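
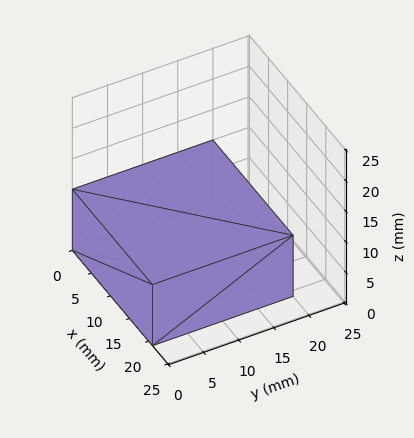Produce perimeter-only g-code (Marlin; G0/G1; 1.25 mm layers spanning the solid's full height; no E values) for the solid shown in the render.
Reading the render: the shape is a rectangular box, roughly 21 × 20 mm footprint and 10 mm tall (dimensions read to the nearest mm from the axis ticks). For the g-code, the solid's height is divided into equal slices at the stated Δz and each level perimeter traced with G1 moves after a G0 lift.

; perimeter-only toolpath
G21 ; units = mm
G90 ; absolute positioning
G28 ; home
; layer 1
G0 Z1.25
G0 X0.00 Y0.00
G1 X21.00 Y0.00
G1 X21.00 Y20.00
G1 X0.00 Y20.00
G1 X0.00 Y0.00
; layer 2
G0 Z2.50
G0 X0.00 Y0.00
G1 X21.00 Y0.00
G1 X21.00 Y20.00
G1 X0.00 Y20.00
G1 X0.00 Y0.00
; layer 3
G0 Z3.75
G0 X0.00 Y0.00
G1 X21.00 Y0.00
G1 X21.00 Y20.00
G1 X0.00 Y20.00
G1 X0.00 Y0.00
; layer 4
G0 Z5.00
G0 X0.00 Y0.00
G1 X21.00 Y0.00
G1 X21.00 Y20.00
G1 X0.00 Y20.00
G1 X0.00 Y0.00
; layer 5
G0 Z6.25
G0 X0.00 Y0.00
G1 X21.00 Y0.00
G1 X21.00 Y20.00
G1 X0.00 Y20.00
G1 X0.00 Y0.00
; layer 6
G0 Z7.50
G0 X0.00 Y0.00
G1 X21.00 Y0.00
G1 X21.00 Y20.00
G1 X0.00 Y20.00
G1 X0.00 Y0.00
; layer 7
G0 Z8.75
G0 X0.00 Y0.00
G1 X21.00 Y0.00
G1 X21.00 Y20.00
G1 X0.00 Y20.00
G1 X0.00 Y0.00
; layer 8
G0 Z10.00
G0 X0.00 Y0.00
G1 X21.00 Y0.00
G1 X21.00 Y20.00
G1 X0.00 Y20.00
G1 X0.00 Y0.00
M2 ; end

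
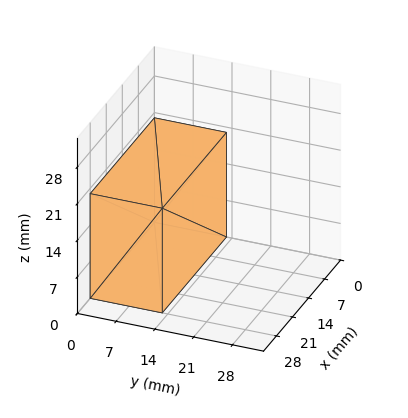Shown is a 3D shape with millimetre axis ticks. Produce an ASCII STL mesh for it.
Reading the render: the shape is a rectangular box, roughly 28 × 13 mm footprint and 20 mm tall (dimensions read to the nearest mm from the axis ticks). For the STL, each face is triangulated and given an outward normal.

solid part
  facet normal 0.0000 0.0000 -1.0000
    outer loop
      vertex 28.0 13.0 0.0
      vertex 28.0 0.0 0.0
      vertex 0.0 0.0 0.0
    endloop
  endfacet
  facet normal 0.0000 0.0000 -1.0000
    outer loop
      vertex 0.0 13.0 0.0
      vertex 28.0 13.0 0.0
      vertex 0.0 0.0 0.0
    endloop
  endfacet
  facet normal 0.0000 0.0000 1.0000
    outer loop
      vertex 0.0 0.0 20.0
      vertex 28.0 0.0 20.0
      vertex 28.0 13.0 20.0
    endloop
  endfacet
  facet normal 0.0000 0.0000 1.0000
    outer loop
      vertex 0.0 0.0 20.0
      vertex 28.0 13.0 20.0
      vertex 0.0 13.0 20.0
    endloop
  endfacet
  facet normal 0.0000 -1.0000 0.0000
    outer loop
      vertex 0.0 0.0 0.0
      vertex 28.0 0.0 0.0
      vertex 28.0 0.0 20.0
    endloop
  endfacet
  facet normal 0.0000 -1.0000 0.0000
    outer loop
      vertex 0.0 0.0 0.0
      vertex 28.0 0.0 20.0
      vertex 0.0 0.0 20.0
    endloop
  endfacet
  facet normal 0.0000 1.0000 0.0000
    outer loop
      vertex 28.0 13.0 20.0
      vertex 28.0 13.0 0.0
      vertex 0.0 13.0 0.0
    endloop
  endfacet
  facet normal 0.0000 1.0000 0.0000
    outer loop
      vertex 0.0 13.0 20.0
      vertex 28.0 13.0 20.0
      vertex 0.0 13.0 0.0
    endloop
  endfacet
  facet normal -1.0000 0.0000 0.0000
    outer loop
      vertex 0.0 13.0 20.0
      vertex 0.0 13.0 0.0
      vertex 0.0 0.0 0.0
    endloop
  endfacet
  facet normal -1.0000 0.0000 0.0000
    outer loop
      vertex 0.0 0.0 20.0
      vertex 0.0 13.0 20.0
      vertex 0.0 0.0 0.0
    endloop
  endfacet
  facet normal 1.0000 0.0000 0.0000
    outer loop
      vertex 28.0 0.0 0.0
      vertex 28.0 13.0 0.0
      vertex 28.0 13.0 20.0
    endloop
  endfacet
  facet normal 1.0000 0.0000 0.0000
    outer loop
      vertex 28.0 0.0 0.0
      vertex 28.0 13.0 20.0
      vertex 28.0 0.0 20.0
    endloop
  endfacet
endsolid part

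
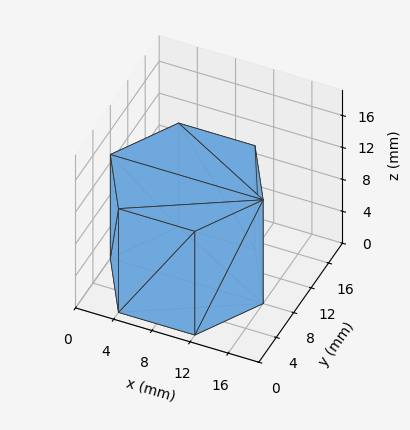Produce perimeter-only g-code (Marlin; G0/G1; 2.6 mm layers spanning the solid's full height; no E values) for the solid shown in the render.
Reading the render: the shape is a regular 6-sided prism (a cylinder approximated with 6 flat sides), circumscribed radius ≈ 8 mm, height ≈ 13 mm (dimensions read to the nearest mm from the axis ticks). For the g-code, the solid's height is divided into equal slices at the stated Δz and each level perimeter traced with G1 moves after a G0 lift.

; perimeter-only toolpath
G21 ; units = mm
G90 ; absolute positioning
G28 ; home
; layer 1
G0 Z2.6
G0 X16.0 Y8.0
G1 X12.0 Y14.9
G1 X4.0 Y14.9
G1 X0.0 Y8.0
G1 X4.0 Y1.1
G1 X12.0 Y1.1
G1 X16.0 Y8.0
; layer 2
G0 Z5.2
G0 X16.0 Y8.0
G1 X12.0 Y14.9
G1 X4.0 Y14.9
G1 X0.0 Y8.0
G1 X4.0 Y1.1
G1 X12.0 Y1.1
G1 X16.0 Y8.0
; layer 3
G0 Z7.8
G0 X16.0 Y8.0
G1 X12.0 Y14.9
G1 X4.0 Y14.9
G1 X0.0 Y8.0
G1 X4.0 Y1.1
G1 X12.0 Y1.1
G1 X16.0 Y8.0
; layer 4
G0 Z10.4
G0 X16.0 Y8.0
G1 X12.0 Y14.9
G1 X4.0 Y14.9
G1 X0.0 Y8.0
G1 X4.0 Y1.1
G1 X12.0 Y1.1
G1 X16.0 Y8.0
; layer 5
G0 Z13.0
G0 X16.0 Y8.0
G1 X12.0 Y14.9
G1 X4.0 Y14.9
G1 X0.0 Y8.0
G1 X4.0 Y1.1
G1 X12.0 Y1.1
G1 X16.0 Y8.0
M2 ; end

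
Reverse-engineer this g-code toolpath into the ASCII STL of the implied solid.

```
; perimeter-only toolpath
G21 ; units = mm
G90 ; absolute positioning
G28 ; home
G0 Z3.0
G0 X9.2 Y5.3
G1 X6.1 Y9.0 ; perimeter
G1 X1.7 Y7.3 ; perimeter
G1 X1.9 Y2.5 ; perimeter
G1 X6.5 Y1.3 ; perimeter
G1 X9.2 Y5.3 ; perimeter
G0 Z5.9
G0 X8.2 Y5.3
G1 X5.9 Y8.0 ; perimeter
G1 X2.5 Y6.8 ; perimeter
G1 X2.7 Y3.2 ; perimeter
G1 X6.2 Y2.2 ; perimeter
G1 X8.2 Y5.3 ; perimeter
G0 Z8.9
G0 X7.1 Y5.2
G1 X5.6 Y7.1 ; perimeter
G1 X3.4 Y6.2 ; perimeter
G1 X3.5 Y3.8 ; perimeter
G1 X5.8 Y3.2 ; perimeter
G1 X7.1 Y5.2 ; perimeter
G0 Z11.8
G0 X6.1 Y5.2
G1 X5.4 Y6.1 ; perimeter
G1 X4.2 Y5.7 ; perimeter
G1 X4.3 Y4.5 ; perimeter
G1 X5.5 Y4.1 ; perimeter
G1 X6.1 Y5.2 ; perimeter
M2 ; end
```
solid part
  facet normal 0.0000 0.0000 -1.0000
    outer loop
      vertex 0.8 7.9 0.0
      vertex 6.4 10.0 0.0
      vertex 10.2 5.4 0.0
    endloop
  endfacet
  facet normal 0.0000 0.0000 -1.0000
    outer loop
      vertex 1.1 1.9 0.0
      vertex 0.8 7.9 0.0
      vertex 10.2 5.4 0.0
    endloop
  endfacet
  facet normal 0.0000 0.0000 -1.0000
    outer loop
      vertex 6.9 0.3 0.0
      vertex 1.1 1.9 0.0
      vertex 10.2 5.4 0.0
    endloop
  endfacet
  facet normal 0.7427 0.6135 0.2684
    outer loop
      vertex 10.2 5.4 0.0
      vertex 6.4 10.0 0.0
      vertex 5.1 5.1 14.8
    endloop
  endfacet
  facet normal -0.3382 0.9018 0.2689
    outer loop
      vertex 6.4 10.0 0.0
      vertex 0.8 7.9 0.0
      vertex 5.1 5.1 14.8
    endloop
  endfacet
  facet normal -0.9616 -0.0481 0.2703
    outer loop
      vertex 0.8 7.9 0.0
      vertex 1.1 1.9 0.0
      vertex 5.1 5.1 14.8
    endloop
  endfacet
  facet normal -0.2561 -0.9282 0.2699
    outer loop
      vertex 1.1 1.9 0.0
      vertex 6.9 0.3 0.0
      vertex 5.1 5.1 14.8
    endloop
  endfacet
  facet normal 0.8088 -0.5234 0.2681
    outer loop
      vertex 6.9 0.3 0.0
      vertex 10.2 5.4 0.0
      vertex 5.1 5.1 14.8
    endloop
  endfacet
endsolid part

The G0 Z moves step by Δz≈3.0 mm. The G1 loops shrink linearly with z, so the solid tapers from its base footprint up to z≈14.8. Closing with a flat bottom cap and the tapered top and triangulating gives 8 facets — a regular 5-sided pyramid, base circumscribed radius ≈ 5.1 mm, apex at z ≈ 14.8 mm.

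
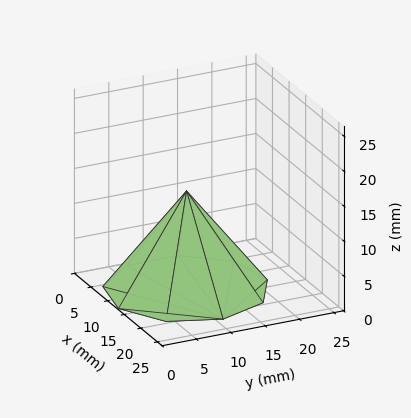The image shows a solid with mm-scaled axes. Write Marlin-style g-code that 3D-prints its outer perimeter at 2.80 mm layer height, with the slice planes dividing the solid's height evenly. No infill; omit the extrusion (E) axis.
Reading the render: the shape is a regular 9-sided pyramid, base circumscribed radius ≈ 11 mm, apex at z ≈ 14 mm (dimensions read to the nearest mm from the axis ticks). For the g-code, the solid's height is divided into equal slices at the stated Δz and each level perimeter traced with G1 moves after a G0 lift.

; perimeter-only toolpath
G21 ; units = mm
G90 ; absolute positioning
G28 ; home
; layer 1
G0 Z2.80
G0 X19.80 Y11.00
G1 X17.74 Y16.66
G1 X12.53 Y19.66
G1 X6.60 Y18.62
G1 X2.73 Y14.01
G1 X2.73 Y7.99
G1 X6.60 Y3.38
G1 X12.53 Y2.34
G1 X17.74 Y5.34
G1 X19.80 Y11.00
; layer 2
G0 Z5.60
G0 X17.60 Y11.00
G1 X16.06 Y15.24
G1 X12.15 Y17.50
G1 X7.70 Y16.72
G1 X4.80 Y13.26
G1 X4.80 Y8.74
G1 X7.70 Y5.28
G1 X12.15 Y4.50
G1 X16.06 Y6.76
G1 X17.60 Y11.00
; layer 3
G0 Z8.40
G0 X15.40 Y11.00
G1 X14.37 Y13.83
G1 X11.76 Y15.33
G1 X8.80 Y14.81
G1 X6.86 Y12.50
G1 X6.86 Y9.50
G1 X8.80 Y7.19
G1 X11.76 Y6.67
G1 X14.37 Y8.17
G1 X15.40 Y11.00
; layer 4
G0 Z11.20
G0 X13.20 Y11.00
G1 X12.69 Y12.41
G1 X11.38 Y13.17
G1 X9.90 Y12.91
G1 X8.93 Y11.75
G1 X8.93 Y10.25
G1 X9.90 Y9.09
G1 X11.38 Y8.83
G1 X12.69 Y9.59
G1 X13.20 Y11.00
M2 ; end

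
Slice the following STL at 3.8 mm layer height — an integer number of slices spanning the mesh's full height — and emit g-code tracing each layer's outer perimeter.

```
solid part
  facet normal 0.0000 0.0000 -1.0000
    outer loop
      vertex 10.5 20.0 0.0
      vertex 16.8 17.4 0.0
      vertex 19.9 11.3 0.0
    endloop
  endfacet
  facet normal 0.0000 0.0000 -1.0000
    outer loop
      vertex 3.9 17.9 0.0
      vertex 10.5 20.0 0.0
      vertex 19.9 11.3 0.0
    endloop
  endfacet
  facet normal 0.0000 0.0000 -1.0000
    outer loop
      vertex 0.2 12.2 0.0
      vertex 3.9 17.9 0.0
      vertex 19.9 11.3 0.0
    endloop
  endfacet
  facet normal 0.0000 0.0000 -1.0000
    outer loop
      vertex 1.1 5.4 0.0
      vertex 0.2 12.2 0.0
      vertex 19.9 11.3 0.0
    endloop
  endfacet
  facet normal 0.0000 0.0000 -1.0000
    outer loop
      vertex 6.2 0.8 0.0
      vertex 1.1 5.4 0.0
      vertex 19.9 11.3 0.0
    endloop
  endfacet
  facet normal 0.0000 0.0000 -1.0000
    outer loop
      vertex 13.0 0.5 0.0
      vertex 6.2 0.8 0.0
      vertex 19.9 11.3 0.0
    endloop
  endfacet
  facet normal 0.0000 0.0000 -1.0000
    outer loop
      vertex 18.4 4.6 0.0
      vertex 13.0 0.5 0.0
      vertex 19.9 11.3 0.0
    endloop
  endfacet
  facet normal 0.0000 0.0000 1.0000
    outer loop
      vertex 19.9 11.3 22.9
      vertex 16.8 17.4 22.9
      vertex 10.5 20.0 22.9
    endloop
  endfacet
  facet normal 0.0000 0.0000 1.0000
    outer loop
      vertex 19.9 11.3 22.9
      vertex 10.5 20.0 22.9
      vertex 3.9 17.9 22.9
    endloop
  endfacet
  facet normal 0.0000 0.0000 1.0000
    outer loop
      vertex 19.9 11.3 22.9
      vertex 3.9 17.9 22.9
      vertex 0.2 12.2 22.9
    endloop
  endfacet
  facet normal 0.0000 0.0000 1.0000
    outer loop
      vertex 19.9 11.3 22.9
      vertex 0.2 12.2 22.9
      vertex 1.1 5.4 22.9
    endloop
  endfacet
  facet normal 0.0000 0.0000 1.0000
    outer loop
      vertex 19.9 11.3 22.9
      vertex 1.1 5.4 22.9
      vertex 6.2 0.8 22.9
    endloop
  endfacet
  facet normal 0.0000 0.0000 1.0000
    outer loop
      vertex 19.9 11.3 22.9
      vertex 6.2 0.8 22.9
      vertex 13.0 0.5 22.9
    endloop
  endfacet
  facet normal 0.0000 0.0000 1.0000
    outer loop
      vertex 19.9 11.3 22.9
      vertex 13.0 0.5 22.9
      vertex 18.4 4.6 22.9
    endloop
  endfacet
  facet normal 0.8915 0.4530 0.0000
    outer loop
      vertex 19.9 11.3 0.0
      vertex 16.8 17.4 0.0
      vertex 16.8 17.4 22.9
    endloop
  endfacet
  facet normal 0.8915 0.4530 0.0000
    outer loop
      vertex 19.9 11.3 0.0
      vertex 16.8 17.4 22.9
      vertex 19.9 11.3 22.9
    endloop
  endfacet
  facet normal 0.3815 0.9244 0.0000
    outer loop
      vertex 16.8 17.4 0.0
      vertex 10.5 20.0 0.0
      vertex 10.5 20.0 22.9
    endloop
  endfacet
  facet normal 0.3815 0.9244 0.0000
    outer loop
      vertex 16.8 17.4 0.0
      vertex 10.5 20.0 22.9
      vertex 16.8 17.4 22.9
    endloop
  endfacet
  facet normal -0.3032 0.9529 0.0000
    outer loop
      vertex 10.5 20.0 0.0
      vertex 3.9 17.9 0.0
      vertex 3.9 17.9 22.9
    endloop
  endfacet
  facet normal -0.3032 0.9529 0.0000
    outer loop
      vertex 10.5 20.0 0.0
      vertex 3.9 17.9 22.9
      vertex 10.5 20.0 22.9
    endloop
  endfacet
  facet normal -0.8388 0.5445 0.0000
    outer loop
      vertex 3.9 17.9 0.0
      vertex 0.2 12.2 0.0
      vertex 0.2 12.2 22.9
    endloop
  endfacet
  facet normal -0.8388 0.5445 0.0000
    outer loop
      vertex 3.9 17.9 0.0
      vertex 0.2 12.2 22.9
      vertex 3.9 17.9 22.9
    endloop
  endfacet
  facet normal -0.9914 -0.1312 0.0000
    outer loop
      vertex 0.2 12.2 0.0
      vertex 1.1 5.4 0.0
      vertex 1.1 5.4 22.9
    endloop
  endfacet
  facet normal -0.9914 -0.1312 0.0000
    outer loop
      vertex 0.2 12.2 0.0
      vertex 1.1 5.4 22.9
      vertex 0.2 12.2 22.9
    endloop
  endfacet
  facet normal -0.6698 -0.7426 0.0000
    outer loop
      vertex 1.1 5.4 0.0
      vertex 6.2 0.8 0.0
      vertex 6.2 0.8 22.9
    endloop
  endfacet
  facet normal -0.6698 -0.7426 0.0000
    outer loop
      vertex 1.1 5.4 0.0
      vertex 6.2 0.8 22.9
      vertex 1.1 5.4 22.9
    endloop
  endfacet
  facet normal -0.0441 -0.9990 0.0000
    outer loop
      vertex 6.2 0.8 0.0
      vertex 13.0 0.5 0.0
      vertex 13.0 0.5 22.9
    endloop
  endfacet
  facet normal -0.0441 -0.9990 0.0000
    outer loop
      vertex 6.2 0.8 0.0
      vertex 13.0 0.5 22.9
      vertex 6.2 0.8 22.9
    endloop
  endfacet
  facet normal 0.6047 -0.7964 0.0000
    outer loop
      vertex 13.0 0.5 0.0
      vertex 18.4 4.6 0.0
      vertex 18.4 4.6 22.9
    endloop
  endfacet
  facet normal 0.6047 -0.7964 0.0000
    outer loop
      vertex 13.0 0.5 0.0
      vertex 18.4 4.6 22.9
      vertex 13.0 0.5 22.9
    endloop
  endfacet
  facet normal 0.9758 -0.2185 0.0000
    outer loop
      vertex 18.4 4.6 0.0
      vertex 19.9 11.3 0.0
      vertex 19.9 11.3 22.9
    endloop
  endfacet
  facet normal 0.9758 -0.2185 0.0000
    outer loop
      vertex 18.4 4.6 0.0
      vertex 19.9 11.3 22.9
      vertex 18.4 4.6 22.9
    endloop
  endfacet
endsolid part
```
; perimeter-only toolpath
G21 ; units = mm
G90 ; absolute positioning
G28 ; home
; layer 1
G0 Z3.8
G0 X19.9 Y11.3
G1 X16.8 Y17.4
G1 X10.5 Y20.0
G1 X3.9 Y17.9
G1 X0.2 Y12.2
G1 X1.1 Y5.4
G1 X6.2 Y0.8
G1 X13.0 Y0.5
G1 X18.4 Y4.6
G1 X19.9 Y11.3
; layer 2
G0 Z7.6
G0 X19.9 Y11.3
G1 X16.8 Y17.4
G1 X10.5 Y20.0
G1 X3.9 Y17.9
G1 X0.2 Y12.2
G1 X1.1 Y5.4
G1 X6.2 Y0.8
G1 X13.0 Y0.5
G1 X18.4 Y4.6
G1 X19.9 Y11.3
; layer 3
G0 Z11.4
G0 X19.9 Y11.3
G1 X16.8 Y17.4
G1 X10.5 Y20.0
G1 X3.9 Y17.9
G1 X0.2 Y12.2
G1 X1.1 Y5.4
G1 X6.2 Y0.8
G1 X13.0 Y0.5
G1 X18.4 Y4.6
G1 X19.9 Y11.3
; layer 4
G0 Z15.3
G0 X19.9 Y11.3
G1 X16.8 Y17.4
G1 X10.5 Y20.0
G1 X3.9 Y17.9
G1 X0.2 Y12.2
G1 X1.1 Y5.4
G1 X6.2 Y0.8
G1 X13.0 Y0.5
G1 X18.4 Y4.6
G1 X19.9 Y11.3
; layer 5
G0 Z19.1
G0 X19.9 Y11.3
G1 X16.8 Y17.4
G1 X10.5 Y20.0
G1 X3.9 Y17.9
G1 X0.2 Y12.2
G1 X1.1 Y5.4
G1 X6.2 Y0.8
G1 X13.0 Y0.5
G1 X18.4 Y4.6
G1 X19.9 Y11.3
; layer 6
G0 Z22.9
G0 X19.9 Y11.3
G1 X16.8 Y17.4
G1 X10.5 Y20.0
G1 X3.9 Y17.9
G1 X0.2 Y12.2
G1 X1.1 Y5.4
G1 X6.2 Y0.8
G1 X13.0 Y0.5
G1 X18.4 Y4.6
G1 X19.9 Y11.3
M2 ; end

The solid is a regular 9-sided prism (a cylinder approximated with 9 flat sides), circumscribed radius ≈ 10 mm, height ≈ 22.9 mm. Slicing at Δz = 3.8 mm — 6 equal slices spanning the solid's height, so layer i sits at z = i·h/6 — gives 6 non-empty perimeters. Each is a 9-segment closed polygon; G0 lifts to the layer z and rapids to the start vertex, then G1 traces the edges.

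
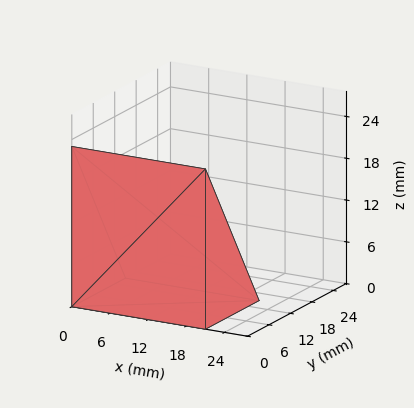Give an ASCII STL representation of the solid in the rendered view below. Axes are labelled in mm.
Reading the render: the shape is a wedge (ramp): 21 × 15 mm base, rising to 23 mm along the y=0 edge and sloping linearly to z=0 at y=15 (dimensions read to the nearest mm from the axis ticks). For the STL, each face is triangulated and given an outward normal.

solid part
  facet normal 0.0000 0.0000 -1.0000
    outer loop
      vertex 21.000 15.000 0.000
      vertex 21.000 0.000 0.000
      vertex 0.000 0.000 0.000
    endloop
  endfacet
  facet normal 0.0000 0.0000 -1.0000
    outer loop
      vertex 0.000 15.000 0.000
      vertex 21.000 15.000 0.000
      vertex 0.000 0.000 0.000
    endloop
  endfacet
  facet normal 0.0000 -1.0000 0.0000
    outer loop
      vertex 0.000 0.000 0.000
      vertex 21.000 0.000 0.000
      vertex 21.000 0.000 23.000
    endloop
  endfacet
  facet normal 0.0000 -1.0000 0.0000
    outer loop
      vertex 0.000 0.000 0.000
      vertex 21.000 0.000 23.000
      vertex 0.000 0.000 23.000
    endloop
  endfacet
  facet normal 0.0000 0.8376 0.5463
    outer loop
      vertex 0.000 0.000 23.000
      vertex 21.000 0.000 23.000
      vertex 21.000 15.000 0.000
    endloop
  endfacet
  facet normal 0.0000 0.8376 0.5463
    outer loop
      vertex 0.000 0.000 23.000
      vertex 21.000 15.000 0.000
      vertex 0.000 15.000 0.000
    endloop
  endfacet
  facet normal -1.0000 0.0000 0.0000
    outer loop
      vertex 0.000 0.000 23.000
      vertex 0.000 15.000 0.000
      vertex 0.000 0.000 0.000
    endloop
  endfacet
  facet normal 1.0000 0.0000 0.0000
    outer loop
      vertex 21.000 0.000 0.000
      vertex 21.000 15.000 0.000
      vertex 21.000 0.000 23.000
    endloop
  endfacet
endsolid part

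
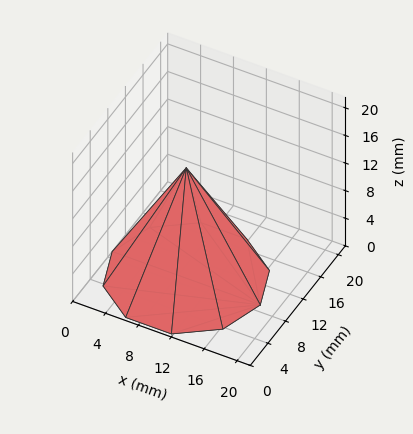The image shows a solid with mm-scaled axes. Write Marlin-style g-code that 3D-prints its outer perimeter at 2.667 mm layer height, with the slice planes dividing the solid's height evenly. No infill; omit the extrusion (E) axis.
Reading the render: the shape is a regular 10-sided pyramid, base circumscribed radius ≈ 9 mm, apex at z ≈ 16 mm (dimensions read to the nearest mm from the axis ticks). For the g-code, the solid's height is divided into equal slices at the stated Δz and each level perimeter traced with G1 moves after a G0 lift.

; perimeter-only toolpath
G21 ; units = mm
G90 ; absolute positioning
G28 ; home
; layer 1
G0 Z2.667
G0 X16.500 Y9.000
G1 X15.067 Y13.408
G1 X11.318 Y16.133
G1 X6.682 Y16.133
G1 X2.932 Y13.408
G1 X1.500 Y9.000
G1 X2.932 Y4.592
G1 X6.682 Y1.867
G1 X11.318 Y1.867
G1 X15.067 Y4.592
G1 X16.500 Y9.000
; layer 2
G0 Z5.333
G0 X15.000 Y9.000
G1 X13.854 Y12.527
G1 X10.854 Y14.707
G1 X7.146 Y14.707
G1 X4.146 Y12.527
G1 X3.000 Y9.000
G1 X4.146 Y5.473
G1 X7.146 Y3.293
G1 X10.854 Y3.293
G1 X13.854 Y5.473
G1 X15.000 Y9.000
; layer 3
G0 Z8.000
G0 X13.500 Y9.000
G1 X12.640 Y11.645
G1 X10.390 Y13.280
G1 X7.610 Y13.280
G1 X5.359 Y11.645
G1 X4.500 Y9.000
G1 X5.359 Y6.355
G1 X7.610 Y4.720
G1 X10.390 Y4.720
G1 X12.640 Y6.355
G1 X13.500 Y9.000
; layer 4
G0 Z10.667
G0 X12.000 Y9.000
G1 X11.427 Y10.763
G1 X9.927 Y11.853
G1 X8.073 Y11.853
G1 X6.573 Y10.763
G1 X6.000 Y9.000
G1 X6.573 Y7.237
G1 X8.073 Y6.147
G1 X9.927 Y6.147
G1 X11.427 Y7.237
G1 X12.000 Y9.000
; layer 5
G0 Z13.333
G0 X10.500 Y9.000
G1 X10.213 Y9.882
G1 X9.463 Y10.427
G1 X8.537 Y10.427
G1 X7.786 Y9.882
G1 X7.500 Y9.000
G1 X7.786 Y8.118
G1 X8.537 Y7.573
G1 X9.463 Y7.573
G1 X10.213 Y8.118
G1 X10.500 Y9.000
M2 ; end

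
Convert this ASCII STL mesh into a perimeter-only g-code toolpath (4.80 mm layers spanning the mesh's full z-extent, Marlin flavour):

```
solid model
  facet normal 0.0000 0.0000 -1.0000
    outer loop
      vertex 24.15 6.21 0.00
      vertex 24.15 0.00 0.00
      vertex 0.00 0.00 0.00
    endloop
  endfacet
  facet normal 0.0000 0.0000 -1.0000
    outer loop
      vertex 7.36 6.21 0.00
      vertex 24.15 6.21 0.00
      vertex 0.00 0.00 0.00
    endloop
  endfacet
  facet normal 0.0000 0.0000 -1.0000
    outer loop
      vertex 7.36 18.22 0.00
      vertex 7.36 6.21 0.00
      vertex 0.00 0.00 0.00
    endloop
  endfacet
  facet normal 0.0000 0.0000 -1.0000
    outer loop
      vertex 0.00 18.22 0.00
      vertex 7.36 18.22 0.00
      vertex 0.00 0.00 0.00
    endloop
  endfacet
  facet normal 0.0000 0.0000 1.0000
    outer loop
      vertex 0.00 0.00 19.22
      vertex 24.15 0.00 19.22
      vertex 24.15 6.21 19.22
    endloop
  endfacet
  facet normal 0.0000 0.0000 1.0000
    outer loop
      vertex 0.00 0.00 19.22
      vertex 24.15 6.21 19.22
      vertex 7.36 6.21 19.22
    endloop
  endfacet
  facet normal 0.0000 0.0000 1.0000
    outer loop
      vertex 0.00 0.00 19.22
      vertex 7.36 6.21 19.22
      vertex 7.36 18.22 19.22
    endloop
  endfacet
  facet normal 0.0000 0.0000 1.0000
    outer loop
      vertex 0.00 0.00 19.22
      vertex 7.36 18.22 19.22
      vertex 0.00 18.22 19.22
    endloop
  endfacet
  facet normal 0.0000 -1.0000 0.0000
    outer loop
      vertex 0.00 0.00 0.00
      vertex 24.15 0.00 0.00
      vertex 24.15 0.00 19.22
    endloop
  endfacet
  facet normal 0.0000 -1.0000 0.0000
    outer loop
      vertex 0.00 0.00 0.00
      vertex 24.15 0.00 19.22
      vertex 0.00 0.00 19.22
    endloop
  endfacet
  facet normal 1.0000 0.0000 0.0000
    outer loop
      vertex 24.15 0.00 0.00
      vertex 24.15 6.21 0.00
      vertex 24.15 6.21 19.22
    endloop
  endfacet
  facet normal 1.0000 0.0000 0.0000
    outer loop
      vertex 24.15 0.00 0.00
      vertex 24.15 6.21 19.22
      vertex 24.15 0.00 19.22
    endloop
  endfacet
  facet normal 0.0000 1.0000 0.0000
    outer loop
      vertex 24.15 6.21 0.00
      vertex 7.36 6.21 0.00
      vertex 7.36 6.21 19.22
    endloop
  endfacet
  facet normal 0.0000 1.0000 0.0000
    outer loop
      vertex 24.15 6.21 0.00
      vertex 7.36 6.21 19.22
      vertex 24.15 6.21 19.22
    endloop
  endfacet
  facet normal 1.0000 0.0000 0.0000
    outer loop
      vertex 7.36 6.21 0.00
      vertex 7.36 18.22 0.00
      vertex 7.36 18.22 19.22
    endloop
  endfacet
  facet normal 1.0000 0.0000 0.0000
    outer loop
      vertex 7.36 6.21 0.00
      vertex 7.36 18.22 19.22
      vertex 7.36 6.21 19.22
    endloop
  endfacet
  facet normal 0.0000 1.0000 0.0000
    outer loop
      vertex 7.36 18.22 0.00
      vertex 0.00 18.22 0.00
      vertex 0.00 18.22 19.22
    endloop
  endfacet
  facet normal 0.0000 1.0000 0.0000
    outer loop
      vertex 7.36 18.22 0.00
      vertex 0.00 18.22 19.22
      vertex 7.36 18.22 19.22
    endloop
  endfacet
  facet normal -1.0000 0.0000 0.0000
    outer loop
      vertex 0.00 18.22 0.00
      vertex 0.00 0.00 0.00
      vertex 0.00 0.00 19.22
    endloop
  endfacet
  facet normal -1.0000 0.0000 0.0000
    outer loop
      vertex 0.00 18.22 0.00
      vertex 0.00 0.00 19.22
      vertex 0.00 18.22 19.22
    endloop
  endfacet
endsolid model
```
; perimeter-only toolpath
G21 ; units = mm
G90 ; absolute positioning
G28 ; home
; layer 1
G0 Z4.80
G0 X0.00 Y0.00
G1 X24.15 Y0.00
G1 X24.15 Y6.21
G1 X7.36 Y6.21
G1 X7.36 Y18.22
G1 X0.00 Y18.22
G1 X0.00 Y0.00
; layer 2
G0 Z9.61
G0 X0.00 Y0.00
G1 X24.15 Y0.00
G1 X24.15 Y6.21
G1 X7.36 Y6.21
G1 X7.36 Y18.22
G1 X0.00 Y18.22
G1 X0.00 Y0.00
; layer 3
G0 Z14.41
G0 X0.00 Y0.00
G1 X24.15 Y0.00
G1 X24.15 Y6.21
G1 X7.36 Y6.21
G1 X7.36 Y18.22
G1 X0.00 Y18.22
G1 X0.00 Y0.00
; layer 4
G0 Z19.22
G0 X0.00 Y0.00
G1 X24.15 Y0.00
G1 X24.15 Y6.21
G1 X7.36 Y6.21
G1 X7.36 Y18.22
G1 X0.00 Y18.22
G1 X0.00 Y0.00
M2 ; end

The solid is an L-shaped prism: outer 24.1 × 18.2 mm, arm thicknesses ≈ 6.21 mm (horizontal) and 7.36 mm (vertical), extruded 19.2 mm in z. Slicing at Δz = 4.80 mm — 4 equal slices spanning the solid's height, so layer i sits at z = i·h/4 — gives 4 non-empty perimeters. Each is a 6-segment closed polygon; G0 lifts to the layer z and rapids to the start vertex, then G1 traces the edges.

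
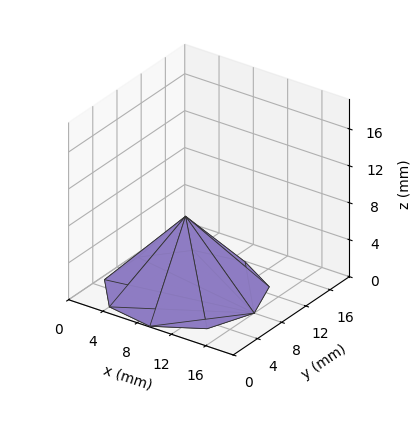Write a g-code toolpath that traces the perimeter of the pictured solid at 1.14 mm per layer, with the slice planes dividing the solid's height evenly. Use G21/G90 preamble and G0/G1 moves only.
Reading the render: the shape is a regular 9-sided pyramid, base circumscribed radius ≈ 8 mm, apex at z ≈ 8 mm (dimensions read to the nearest mm from the axis ticks). For the g-code, the solid's height is divided into equal slices at the stated Δz and each level perimeter traced with G1 moves after a G0 lift.

; perimeter-only toolpath
G21 ; units = mm
G90 ; absolute positioning
G28 ; home
; layer 1
G0 Z1.14
G0 X14.86 Y8.00
G1 X13.25 Y12.41
G1 X9.19 Y14.75
G1 X4.57 Y13.94
G1 X1.55 Y10.35
G1 X1.55 Y5.65
G1 X4.57 Y2.06
G1 X9.19 Y1.25
G1 X13.25 Y3.59
G1 X14.86 Y8.00
; layer 2
G0 Z2.29
G0 X13.71 Y8.00
G1 X12.38 Y11.67
G1 X8.99 Y13.63
G1 X5.14 Y12.95
G1 X2.63 Y9.96
G1 X2.63 Y6.04
G1 X5.14 Y3.05
G1 X8.99 Y2.37
G1 X12.38 Y4.33
G1 X13.71 Y8.00
; layer 3
G0 Z3.43
G0 X12.57 Y8.00
G1 X11.50 Y10.94
G1 X8.79 Y12.50
G1 X5.71 Y11.96
G1 X3.70 Y9.57
G1 X3.70 Y6.43
G1 X5.71 Y4.04
G1 X8.79 Y3.50
G1 X11.50 Y5.06
G1 X12.57 Y8.00
; layer 4
G0 Z4.57
G0 X11.43 Y8.00
G1 X10.63 Y10.20
G1 X8.60 Y11.38
G1 X6.29 Y10.97
G1 X4.78 Y9.17
G1 X4.78 Y6.83
G1 X6.29 Y5.03
G1 X8.60 Y4.62
G1 X10.63 Y5.80
G1 X11.43 Y8.00
; layer 5
G0 Z5.71
G0 X10.29 Y8.00
G1 X9.75 Y9.47
G1 X8.40 Y10.25
G1 X6.86 Y9.98
G1 X5.85 Y8.78
G1 X5.85 Y7.22
G1 X6.86 Y6.02
G1 X8.40 Y5.75
G1 X9.75 Y6.53
G1 X10.29 Y8.00
; layer 6
G0 Z6.86
G0 X9.14 Y8.00
G1 X8.88 Y8.73
G1 X8.20 Y9.13
G1 X7.43 Y8.99
G1 X6.93 Y8.39
G1 X6.93 Y7.61
G1 X7.43 Y7.01
G1 X8.20 Y6.87
G1 X8.88 Y7.27
G1 X9.14 Y8.00
M2 ; end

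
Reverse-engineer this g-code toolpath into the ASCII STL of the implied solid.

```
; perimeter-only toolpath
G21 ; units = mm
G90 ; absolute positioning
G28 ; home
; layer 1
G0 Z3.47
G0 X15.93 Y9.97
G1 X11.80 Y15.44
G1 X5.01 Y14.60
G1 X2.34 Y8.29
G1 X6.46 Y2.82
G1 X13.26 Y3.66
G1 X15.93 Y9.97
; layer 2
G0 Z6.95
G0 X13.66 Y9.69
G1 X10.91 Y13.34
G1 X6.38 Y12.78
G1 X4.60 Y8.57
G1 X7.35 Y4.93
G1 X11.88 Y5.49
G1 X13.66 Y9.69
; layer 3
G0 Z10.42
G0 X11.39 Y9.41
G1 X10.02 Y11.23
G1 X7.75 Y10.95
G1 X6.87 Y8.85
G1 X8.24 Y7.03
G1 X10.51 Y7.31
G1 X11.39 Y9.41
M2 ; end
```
solid part
  facet normal 0.0000 0.0000 -1.0000
    outer loop
      vertex 3.63 16.42 0.00
      vertex 12.69 17.54 0.00
      vertex 18.19 10.25 0.00
    endloop
  endfacet
  facet normal 0.0000 0.0000 -1.0000
    outer loop
      vertex 0.07 8.01 0.00
      vertex 3.63 16.42 0.00
      vertex 18.19 10.25 0.00
    endloop
  endfacet
  facet normal 0.0000 0.0000 -1.0000
    outer loop
      vertex 5.57 0.72 0.00
      vertex 0.07 8.01 0.00
      vertex 18.19 10.25 0.00
    endloop
  endfacet
  facet normal 0.0000 0.0000 -1.0000
    outer loop
      vertex 14.63 1.84 0.00
      vertex 5.57 0.72 0.00
      vertex 18.19 10.25 0.00
    endloop
  endfacet
  facet normal 0.6938 0.5234 0.4947
    outer loop
      vertex 18.19 10.25 0.00
      vertex 12.69 17.54 0.00
      vertex 9.13 9.13 13.89
    endloop
  endfacet
  facet normal -0.1066 0.8624 0.4948
    outer loop
      vertex 12.69 17.54 0.00
      vertex 3.63 16.42 0.00
      vertex 9.13 9.13 13.89
    endloop
  endfacet
  facet normal -0.8003 0.3388 0.4947
    outer loop
      vertex 3.63 16.42 0.00
      vertex 0.07 8.01 0.00
      vertex 9.13 9.13 13.89
    endloop
  endfacet
  facet normal -0.6938 -0.5234 0.4947
    outer loop
      vertex 0.07 8.01 0.00
      vertex 5.57 0.72 0.00
      vertex 9.13 9.13 13.89
    endloop
  endfacet
  facet normal 0.1066 -0.8624 0.4948
    outer loop
      vertex 5.57 0.72 0.00
      vertex 14.63 1.84 0.00
      vertex 9.13 9.13 13.89
    endloop
  endfacet
  facet normal 0.8003 -0.3388 0.4947
    outer loop
      vertex 14.63 1.84 0.00
      vertex 18.19 10.25 0.00
      vertex 9.13 9.13 13.89
    endloop
  endfacet
endsolid part

The G0 Z moves step by Δz≈3.47 mm. The G1 loops shrink linearly with z, so the solid tapers from its base footprint up to z≈13.9. Closing with a flat bottom cap and the tapered top and triangulating gives 10 facets — a regular 6-sided pyramid, base circumscribed radius ≈ 9.13 mm, apex at z ≈ 13.9 mm.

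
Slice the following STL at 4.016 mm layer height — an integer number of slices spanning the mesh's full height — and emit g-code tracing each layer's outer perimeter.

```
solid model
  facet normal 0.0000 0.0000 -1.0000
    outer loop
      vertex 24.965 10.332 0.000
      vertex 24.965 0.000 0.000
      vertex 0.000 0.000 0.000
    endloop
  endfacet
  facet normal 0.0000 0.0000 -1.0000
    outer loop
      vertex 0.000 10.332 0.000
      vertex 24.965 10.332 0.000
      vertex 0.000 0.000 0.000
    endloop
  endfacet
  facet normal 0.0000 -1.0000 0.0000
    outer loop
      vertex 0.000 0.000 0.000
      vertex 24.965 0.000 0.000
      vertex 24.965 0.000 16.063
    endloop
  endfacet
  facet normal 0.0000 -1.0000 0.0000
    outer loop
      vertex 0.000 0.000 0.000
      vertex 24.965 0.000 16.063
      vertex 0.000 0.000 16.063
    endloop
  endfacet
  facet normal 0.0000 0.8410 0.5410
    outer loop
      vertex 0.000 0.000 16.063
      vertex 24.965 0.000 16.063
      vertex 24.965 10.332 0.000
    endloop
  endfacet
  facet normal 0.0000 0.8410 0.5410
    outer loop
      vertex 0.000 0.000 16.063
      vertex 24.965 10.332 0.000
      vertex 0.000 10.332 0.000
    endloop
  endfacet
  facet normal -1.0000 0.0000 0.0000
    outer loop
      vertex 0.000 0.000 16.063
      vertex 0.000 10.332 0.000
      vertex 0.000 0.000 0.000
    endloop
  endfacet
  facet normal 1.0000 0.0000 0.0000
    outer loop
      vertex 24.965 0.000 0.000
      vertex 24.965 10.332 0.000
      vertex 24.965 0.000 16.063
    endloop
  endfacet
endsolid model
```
; perimeter-only toolpath
G21 ; units = mm
G90 ; absolute positioning
G28 ; home
; layer 1
G0 Z4.016
G0 X0.000 Y0.000
G1 X24.965 Y0.000
G1 X24.965 Y7.749
G1 X0.000 Y7.749
G1 X0.000 Y0.000
; layer 2
G0 Z8.031
G0 X0.000 Y0.000
G1 X24.965 Y0.000
G1 X24.965 Y5.166
G1 X0.000 Y5.166
G1 X0.000 Y0.000
; layer 3
G0 Z12.047
G0 X0.000 Y0.000
G1 X24.965 Y0.000
G1 X24.965 Y2.583
G1 X0.000 Y2.583
G1 X0.000 Y0.000
M2 ; end

The solid is a wedge (ramp): 25 × 10.3 mm base, rising to 16.1 mm along the y=0 edge and sloping linearly to z=0 at y=10.3. Slicing at Δz = 4.016 mm — 4 equal slices spanning the solid's height, so layer i sits at z = i·h/4 — gives 3 non-empty perimeters. Each is a 4-segment closed polygon; G0 lifts to the layer z and rapids to the start vertex, then G1 traces the edges. The cross-section shrinks linearly with z (the slice at the apex is degenerate and omitted).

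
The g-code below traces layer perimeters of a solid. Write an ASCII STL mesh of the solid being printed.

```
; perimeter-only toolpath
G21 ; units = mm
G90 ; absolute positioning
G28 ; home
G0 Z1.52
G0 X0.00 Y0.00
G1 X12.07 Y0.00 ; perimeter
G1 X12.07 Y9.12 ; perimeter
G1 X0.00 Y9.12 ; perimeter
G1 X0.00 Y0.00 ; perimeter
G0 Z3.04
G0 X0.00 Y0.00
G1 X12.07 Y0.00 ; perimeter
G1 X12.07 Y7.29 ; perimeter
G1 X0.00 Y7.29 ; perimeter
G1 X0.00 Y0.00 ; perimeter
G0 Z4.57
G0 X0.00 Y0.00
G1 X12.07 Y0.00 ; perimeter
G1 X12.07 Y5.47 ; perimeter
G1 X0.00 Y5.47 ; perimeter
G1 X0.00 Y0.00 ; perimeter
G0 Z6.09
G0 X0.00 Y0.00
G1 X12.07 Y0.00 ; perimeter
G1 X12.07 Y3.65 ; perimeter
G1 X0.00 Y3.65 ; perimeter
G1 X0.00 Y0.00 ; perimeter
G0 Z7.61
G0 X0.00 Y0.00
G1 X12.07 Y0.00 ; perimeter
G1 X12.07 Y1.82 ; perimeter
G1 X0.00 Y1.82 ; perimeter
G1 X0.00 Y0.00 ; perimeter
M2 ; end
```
solid part
  facet normal 0.0000 0.0000 -1.0000
    outer loop
      vertex 12.07 10.94 0.00
      vertex 12.07 0.00 0.00
      vertex 0.00 0.00 0.00
    endloop
  endfacet
  facet normal 0.0000 0.0000 -1.0000
    outer loop
      vertex 0.00 10.94 0.00
      vertex 12.07 10.94 0.00
      vertex 0.00 0.00 0.00
    endloop
  endfacet
  facet normal 0.0000 -1.0000 0.0000
    outer loop
      vertex 0.00 0.00 0.00
      vertex 12.07 0.00 0.00
      vertex 12.07 0.00 9.13
    endloop
  endfacet
  facet normal 0.0000 -1.0000 0.0000
    outer loop
      vertex 0.00 0.00 0.00
      vertex 12.07 0.00 9.13
      vertex 0.00 0.00 9.13
    endloop
  endfacet
  facet normal 0.0000 0.6407 0.7678
    outer loop
      vertex 0.00 0.00 9.13
      vertex 12.07 0.00 9.13
      vertex 12.07 10.94 0.00
    endloop
  endfacet
  facet normal 0.0000 0.6407 0.7678
    outer loop
      vertex 0.00 0.00 9.13
      vertex 12.07 10.94 0.00
      vertex 0.00 10.94 0.00
    endloop
  endfacet
  facet normal -1.0000 0.0000 0.0000
    outer loop
      vertex 0.00 0.00 9.13
      vertex 0.00 10.94 0.00
      vertex 0.00 0.00 0.00
    endloop
  endfacet
  facet normal 1.0000 0.0000 0.0000
    outer loop
      vertex 12.07 0.00 0.00
      vertex 12.07 10.94 0.00
      vertex 12.07 0.00 9.13
    endloop
  endfacet
endsolid part

The G0 Z moves step by Δz≈1.52 mm. The G1 loops shrink linearly with z, so the solid tapers from its base footprint up to z≈9.13. Closing with a flat bottom cap and the tapered top and triangulating gives 8 facets — a wedge (ramp): 12.1 × 10.9 mm base, rising to 9.13 mm along the y=0 edge and sloping linearly to z=0 at y=10.9.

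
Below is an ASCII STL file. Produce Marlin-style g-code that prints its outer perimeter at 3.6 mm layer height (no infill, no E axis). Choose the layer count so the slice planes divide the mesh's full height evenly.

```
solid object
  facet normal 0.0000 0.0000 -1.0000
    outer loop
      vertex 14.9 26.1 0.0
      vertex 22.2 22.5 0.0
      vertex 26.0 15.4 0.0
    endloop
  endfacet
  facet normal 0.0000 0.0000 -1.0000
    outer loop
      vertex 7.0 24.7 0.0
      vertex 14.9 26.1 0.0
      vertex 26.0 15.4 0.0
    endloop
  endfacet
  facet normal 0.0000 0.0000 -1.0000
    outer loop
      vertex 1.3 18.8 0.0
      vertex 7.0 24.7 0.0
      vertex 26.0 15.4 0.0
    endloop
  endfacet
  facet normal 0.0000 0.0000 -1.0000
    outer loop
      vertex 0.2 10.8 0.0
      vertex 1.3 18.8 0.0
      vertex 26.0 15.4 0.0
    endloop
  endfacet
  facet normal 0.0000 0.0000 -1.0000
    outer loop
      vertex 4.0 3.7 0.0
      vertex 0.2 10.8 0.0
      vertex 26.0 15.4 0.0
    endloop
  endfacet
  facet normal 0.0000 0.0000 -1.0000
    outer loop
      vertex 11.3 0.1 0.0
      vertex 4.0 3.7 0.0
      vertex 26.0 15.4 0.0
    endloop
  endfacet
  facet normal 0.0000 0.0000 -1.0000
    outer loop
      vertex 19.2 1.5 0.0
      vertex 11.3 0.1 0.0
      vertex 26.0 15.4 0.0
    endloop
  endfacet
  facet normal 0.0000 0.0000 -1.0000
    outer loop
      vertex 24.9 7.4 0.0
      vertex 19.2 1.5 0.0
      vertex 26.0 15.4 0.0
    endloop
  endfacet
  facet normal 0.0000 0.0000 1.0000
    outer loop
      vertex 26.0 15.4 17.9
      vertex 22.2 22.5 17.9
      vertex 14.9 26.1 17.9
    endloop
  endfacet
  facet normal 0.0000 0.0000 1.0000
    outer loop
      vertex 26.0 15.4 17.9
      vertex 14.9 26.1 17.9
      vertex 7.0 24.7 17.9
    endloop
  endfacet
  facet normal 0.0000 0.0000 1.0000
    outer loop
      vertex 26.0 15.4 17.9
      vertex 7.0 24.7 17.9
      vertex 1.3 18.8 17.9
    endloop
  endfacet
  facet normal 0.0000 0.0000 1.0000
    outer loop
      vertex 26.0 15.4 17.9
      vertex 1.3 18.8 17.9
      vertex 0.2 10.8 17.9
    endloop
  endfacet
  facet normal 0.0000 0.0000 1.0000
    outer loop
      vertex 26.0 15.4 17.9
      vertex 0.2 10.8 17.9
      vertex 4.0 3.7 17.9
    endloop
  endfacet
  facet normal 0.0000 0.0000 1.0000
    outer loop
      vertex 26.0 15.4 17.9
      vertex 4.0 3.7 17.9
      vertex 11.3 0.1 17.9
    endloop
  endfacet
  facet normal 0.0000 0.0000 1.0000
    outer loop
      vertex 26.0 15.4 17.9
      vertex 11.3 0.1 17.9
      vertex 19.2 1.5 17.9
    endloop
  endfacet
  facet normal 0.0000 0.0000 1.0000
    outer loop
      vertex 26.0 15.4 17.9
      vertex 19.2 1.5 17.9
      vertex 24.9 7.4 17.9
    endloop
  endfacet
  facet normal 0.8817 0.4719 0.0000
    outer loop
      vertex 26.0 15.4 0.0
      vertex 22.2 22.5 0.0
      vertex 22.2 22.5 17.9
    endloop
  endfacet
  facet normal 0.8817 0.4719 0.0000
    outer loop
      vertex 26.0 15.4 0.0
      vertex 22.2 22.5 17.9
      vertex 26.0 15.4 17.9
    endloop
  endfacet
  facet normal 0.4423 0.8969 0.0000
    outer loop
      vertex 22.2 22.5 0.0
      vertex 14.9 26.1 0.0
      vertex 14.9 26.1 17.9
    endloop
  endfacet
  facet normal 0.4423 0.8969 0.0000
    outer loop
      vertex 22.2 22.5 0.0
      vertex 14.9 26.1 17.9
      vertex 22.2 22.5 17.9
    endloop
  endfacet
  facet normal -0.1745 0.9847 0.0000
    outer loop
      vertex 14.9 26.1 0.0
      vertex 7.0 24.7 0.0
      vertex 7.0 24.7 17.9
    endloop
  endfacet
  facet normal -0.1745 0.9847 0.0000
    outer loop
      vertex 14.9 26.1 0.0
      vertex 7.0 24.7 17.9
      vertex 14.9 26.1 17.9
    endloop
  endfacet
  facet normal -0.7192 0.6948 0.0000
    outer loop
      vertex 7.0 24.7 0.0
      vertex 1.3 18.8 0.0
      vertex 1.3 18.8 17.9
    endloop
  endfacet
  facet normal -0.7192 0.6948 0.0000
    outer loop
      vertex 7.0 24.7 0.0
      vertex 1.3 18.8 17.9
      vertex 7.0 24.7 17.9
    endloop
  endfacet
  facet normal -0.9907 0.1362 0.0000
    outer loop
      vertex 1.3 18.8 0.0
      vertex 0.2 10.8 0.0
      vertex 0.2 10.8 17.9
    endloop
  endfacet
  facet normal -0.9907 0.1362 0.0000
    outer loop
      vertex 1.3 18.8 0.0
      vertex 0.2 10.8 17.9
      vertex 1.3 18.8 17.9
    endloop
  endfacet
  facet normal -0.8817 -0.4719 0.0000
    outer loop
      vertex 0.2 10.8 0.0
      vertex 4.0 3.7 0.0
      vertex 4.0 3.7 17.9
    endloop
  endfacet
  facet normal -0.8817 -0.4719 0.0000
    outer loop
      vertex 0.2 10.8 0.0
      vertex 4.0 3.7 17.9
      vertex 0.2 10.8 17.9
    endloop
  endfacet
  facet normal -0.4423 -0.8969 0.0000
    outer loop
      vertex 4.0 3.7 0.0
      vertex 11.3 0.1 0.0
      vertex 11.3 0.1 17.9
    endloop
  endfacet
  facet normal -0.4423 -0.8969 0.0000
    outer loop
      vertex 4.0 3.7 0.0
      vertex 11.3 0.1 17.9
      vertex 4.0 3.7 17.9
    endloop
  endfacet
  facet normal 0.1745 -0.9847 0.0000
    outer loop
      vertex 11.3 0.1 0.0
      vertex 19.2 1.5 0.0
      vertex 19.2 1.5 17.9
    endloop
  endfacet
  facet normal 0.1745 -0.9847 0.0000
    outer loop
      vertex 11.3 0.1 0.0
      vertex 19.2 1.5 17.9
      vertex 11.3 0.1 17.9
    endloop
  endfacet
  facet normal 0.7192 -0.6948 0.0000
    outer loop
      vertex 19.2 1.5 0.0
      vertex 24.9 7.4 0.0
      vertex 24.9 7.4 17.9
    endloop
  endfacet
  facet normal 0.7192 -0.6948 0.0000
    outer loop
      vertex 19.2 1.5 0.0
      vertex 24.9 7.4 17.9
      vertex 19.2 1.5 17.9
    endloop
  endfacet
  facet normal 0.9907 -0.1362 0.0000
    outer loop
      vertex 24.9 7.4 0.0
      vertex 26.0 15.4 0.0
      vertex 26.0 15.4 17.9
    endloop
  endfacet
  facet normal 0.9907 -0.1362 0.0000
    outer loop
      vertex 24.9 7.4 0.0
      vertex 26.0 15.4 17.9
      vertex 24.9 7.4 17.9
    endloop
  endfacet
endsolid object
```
; perimeter-only toolpath
G21 ; units = mm
G90 ; absolute positioning
G28 ; home
; layer 1
G0 Z3.6
G0 X26.0 Y15.4
G1 X22.2 Y22.5
G1 X14.9 Y26.1
G1 X7.0 Y24.7
G1 X1.3 Y18.8
G1 X0.2 Y10.8
G1 X4.0 Y3.7
G1 X11.3 Y0.1
G1 X19.2 Y1.5
G1 X24.9 Y7.4
G1 X26.0 Y15.4
; layer 2
G0 Z7.2
G0 X26.0 Y15.4
G1 X22.2 Y22.5
G1 X14.9 Y26.1
G1 X7.0 Y24.7
G1 X1.3 Y18.8
G1 X0.2 Y10.8
G1 X4.0 Y3.7
G1 X11.3 Y0.1
G1 X19.2 Y1.5
G1 X24.9 Y7.4
G1 X26.0 Y15.4
; layer 3
G0 Z10.7
G0 X26.0 Y15.4
G1 X22.2 Y22.5
G1 X14.9 Y26.1
G1 X7.0 Y24.7
G1 X1.3 Y18.8
G1 X0.2 Y10.8
G1 X4.0 Y3.7
G1 X11.3 Y0.1
G1 X19.2 Y1.5
G1 X24.9 Y7.4
G1 X26.0 Y15.4
; layer 4
G0 Z14.3
G0 X26.0 Y15.4
G1 X22.2 Y22.5
G1 X14.9 Y26.1
G1 X7.0 Y24.7
G1 X1.3 Y18.8
G1 X0.2 Y10.8
G1 X4.0 Y3.7
G1 X11.3 Y0.1
G1 X19.2 Y1.5
G1 X24.9 Y7.4
G1 X26.0 Y15.4
; layer 5
G0 Z17.9
G0 X26.0 Y15.4
G1 X22.2 Y22.5
G1 X14.9 Y26.1
G1 X7.0 Y24.7
G1 X1.3 Y18.8
G1 X0.2 Y10.8
G1 X4.0 Y3.7
G1 X11.3 Y0.1
G1 X19.2 Y1.5
G1 X24.9 Y7.4
G1 X26.0 Y15.4
M2 ; end

The solid is a regular 10-sided prism (a cylinder approximated with 10 flat sides), circumscribed radius ≈ 13.1 mm, height ≈ 17.9 mm. Slicing at Δz = 3.6 mm — 5 equal slices spanning the solid's height, so layer i sits at z = i·h/5 — gives 5 non-empty perimeters. Each is a 10-segment closed polygon; G0 lifts to the layer z and rapids to the start vertex, then G1 traces the edges.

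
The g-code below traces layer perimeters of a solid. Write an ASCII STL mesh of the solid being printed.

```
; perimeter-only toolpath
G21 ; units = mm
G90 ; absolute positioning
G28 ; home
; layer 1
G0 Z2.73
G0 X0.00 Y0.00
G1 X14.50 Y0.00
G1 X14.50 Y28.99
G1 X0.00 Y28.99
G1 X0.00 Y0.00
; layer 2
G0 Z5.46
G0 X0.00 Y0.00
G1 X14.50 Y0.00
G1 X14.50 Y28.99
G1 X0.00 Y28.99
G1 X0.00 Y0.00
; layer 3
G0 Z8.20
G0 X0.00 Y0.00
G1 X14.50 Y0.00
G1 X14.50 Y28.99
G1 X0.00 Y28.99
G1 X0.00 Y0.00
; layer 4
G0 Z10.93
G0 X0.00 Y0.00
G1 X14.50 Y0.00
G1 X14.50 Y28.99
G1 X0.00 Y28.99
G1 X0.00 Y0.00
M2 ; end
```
solid part
  facet normal 0.0000 0.0000 -1.0000
    outer loop
      vertex 14.50 28.99 0.00
      vertex 14.50 0.00 0.00
      vertex 0.00 0.00 0.00
    endloop
  endfacet
  facet normal 0.0000 0.0000 -1.0000
    outer loop
      vertex 0.00 28.99 0.00
      vertex 14.50 28.99 0.00
      vertex 0.00 0.00 0.00
    endloop
  endfacet
  facet normal 0.0000 0.0000 1.0000
    outer loop
      vertex 0.00 0.00 10.93
      vertex 14.50 0.00 10.93
      vertex 14.50 28.99 10.93
    endloop
  endfacet
  facet normal 0.0000 0.0000 1.0000
    outer loop
      vertex 0.00 0.00 10.93
      vertex 14.50 28.99 10.93
      vertex 0.00 28.99 10.93
    endloop
  endfacet
  facet normal 0.0000 -1.0000 0.0000
    outer loop
      vertex 0.00 0.00 0.00
      vertex 14.50 0.00 0.00
      vertex 14.50 0.00 10.93
    endloop
  endfacet
  facet normal 0.0000 -1.0000 0.0000
    outer loop
      vertex 0.00 0.00 0.00
      vertex 14.50 0.00 10.93
      vertex 0.00 0.00 10.93
    endloop
  endfacet
  facet normal 0.0000 1.0000 0.0000
    outer loop
      vertex 14.50 28.99 10.93
      vertex 14.50 28.99 0.00
      vertex 0.00 28.99 0.00
    endloop
  endfacet
  facet normal 0.0000 1.0000 0.0000
    outer loop
      vertex 0.00 28.99 10.93
      vertex 14.50 28.99 10.93
      vertex 0.00 28.99 0.00
    endloop
  endfacet
  facet normal -1.0000 0.0000 0.0000
    outer loop
      vertex 0.00 28.99 10.93
      vertex 0.00 28.99 0.00
      vertex 0.00 0.00 0.00
    endloop
  endfacet
  facet normal -1.0000 0.0000 0.0000
    outer loop
      vertex 0.00 0.00 10.93
      vertex 0.00 28.99 10.93
      vertex 0.00 0.00 0.00
    endloop
  endfacet
  facet normal 1.0000 0.0000 0.0000
    outer loop
      vertex 14.50 0.00 0.00
      vertex 14.50 28.99 0.00
      vertex 14.50 28.99 10.93
    endloop
  endfacet
  facet normal 1.0000 0.0000 0.0000
    outer loop
      vertex 14.50 0.00 0.00
      vertex 14.50 28.99 10.93
      vertex 14.50 0.00 10.93
    endloop
  endfacet
endsolid part

The G0 Z moves step by Δz≈2.73 mm. Every layer's G1 loop is the same polygon, so the solid is a straight extrusion of it from z=0 to z≈10.9. Closing with flat bottom and top caps and triangulating gives 12 facets — a rectangular box, roughly 14.5 × 29 mm footprint and 10.9 mm tall.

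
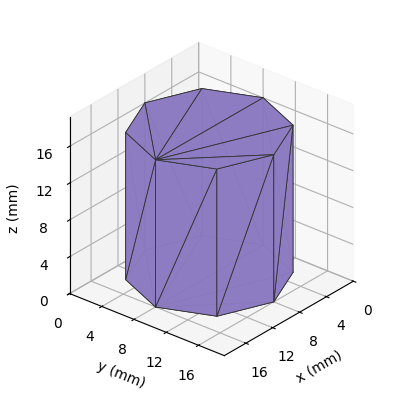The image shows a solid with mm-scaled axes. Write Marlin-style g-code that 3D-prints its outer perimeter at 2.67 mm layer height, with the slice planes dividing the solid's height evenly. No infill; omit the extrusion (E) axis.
Reading the render: the shape is a regular 8-sided prism (a cylinder approximated with 8 flat sides), circumscribed radius ≈ 8 mm, height ≈ 16 mm (dimensions read to the nearest mm from the axis ticks). For the g-code, the solid's height is divided into equal slices at the stated Δz and each level perimeter traced with G1 moves after a G0 lift.

; perimeter-only toolpath
G21 ; units = mm
G90 ; absolute positioning
G28 ; home
; layer 1
G0 Z2.67
G0 X16.00 Y8.00
G1 X13.66 Y13.66
G1 X8.00 Y16.00
G1 X2.34 Y13.66
G1 X0.00 Y8.00
G1 X2.34 Y2.34
G1 X8.00 Y0.00
G1 X13.66 Y2.34
G1 X16.00 Y8.00
; layer 2
G0 Z5.33
G0 X16.00 Y8.00
G1 X13.66 Y13.66
G1 X8.00 Y16.00
G1 X2.34 Y13.66
G1 X0.00 Y8.00
G1 X2.34 Y2.34
G1 X8.00 Y0.00
G1 X13.66 Y2.34
G1 X16.00 Y8.00
; layer 3
G0 Z8.00
G0 X16.00 Y8.00
G1 X13.66 Y13.66
G1 X8.00 Y16.00
G1 X2.34 Y13.66
G1 X0.00 Y8.00
G1 X2.34 Y2.34
G1 X8.00 Y0.00
G1 X13.66 Y2.34
G1 X16.00 Y8.00
; layer 4
G0 Z10.67
G0 X16.00 Y8.00
G1 X13.66 Y13.66
G1 X8.00 Y16.00
G1 X2.34 Y13.66
G1 X0.00 Y8.00
G1 X2.34 Y2.34
G1 X8.00 Y0.00
G1 X13.66 Y2.34
G1 X16.00 Y8.00
; layer 5
G0 Z13.33
G0 X16.00 Y8.00
G1 X13.66 Y13.66
G1 X8.00 Y16.00
G1 X2.34 Y13.66
G1 X0.00 Y8.00
G1 X2.34 Y2.34
G1 X8.00 Y0.00
G1 X13.66 Y2.34
G1 X16.00 Y8.00
; layer 6
G0 Z16.00
G0 X16.00 Y8.00
G1 X13.66 Y13.66
G1 X8.00 Y16.00
G1 X2.34 Y13.66
G1 X0.00 Y8.00
G1 X2.34 Y2.34
G1 X8.00 Y0.00
G1 X13.66 Y2.34
G1 X16.00 Y8.00
M2 ; end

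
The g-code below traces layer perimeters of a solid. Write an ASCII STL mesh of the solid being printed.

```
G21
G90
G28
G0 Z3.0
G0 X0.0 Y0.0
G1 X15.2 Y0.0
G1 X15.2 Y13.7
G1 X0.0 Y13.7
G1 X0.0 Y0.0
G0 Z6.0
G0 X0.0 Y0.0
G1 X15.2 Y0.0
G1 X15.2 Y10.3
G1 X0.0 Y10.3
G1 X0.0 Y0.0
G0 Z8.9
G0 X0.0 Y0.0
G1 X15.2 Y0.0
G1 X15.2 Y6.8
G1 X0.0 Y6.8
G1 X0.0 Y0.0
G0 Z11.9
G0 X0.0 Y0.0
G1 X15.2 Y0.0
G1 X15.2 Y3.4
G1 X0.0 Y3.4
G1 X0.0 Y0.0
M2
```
solid part
  facet normal 0.0000 0.0000 -1.0000
    outer loop
      vertex 15.2 17.1 0.0
      vertex 15.2 0.0 0.0
      vertex 0.0 0.0 0.0
    endloop
  endfacet
  facet normal 0.0000 0.0000 -1.0000
    outer loop
      vertex 0.0 17.1 0.0
      vertex 15.2 17.1 0.0
      vertex 0.0 0.0 0.0
    endloop
  endfacet
  facet normal 0.0000 -1.0000 0.0000
    outer loop
      vertex 0.0 0.0 0.0
      vertex 15.2 0.0 0.0
      vertex 15.2 0.0 14.9
    endloop
  endfacet
  facet normal 0.0000 -1.0000 0.0000
    outer loop
      vertex 0.0 0.0 0.0
      vertex 15.2 0.0 14.9
      vertex 0.0 0.0 14.9
    endloop
  endfacet
  facet normal 0.0000 0.6569 0.7539
    outer loop
      vertex 0.0 0.0 14.9
      vertex 15.2 0.0 14.9
      vertex 15.2 17.1 0.0
    endloop
  endfacet
  facet normal 0.0000 0.6569 0.7539
    outer loop
      vertex 0.0 0.0 14.9
      vertex 15.2 17.1 0.0
      vertex 0.0 17.1 0.0
    endloop
  endfacet
  facet normal -1.0000 0.0000 0.0000
    outer loop
      vertex 0.0 0.0 14.9
      vertex 0.0 17.1 0.0
      vertex 0.0 0.0 0.0
    endloop
  endfacet
  facet normal 1.0000 0.0000 0.0000
    outer loop
      vertex 15.2 0.0 0.0
      vertex 15.2 17.1 0.0
      vertex 15.2 0.0 14.9
    endloop
  endfacet
endsolid part

The G0 Z moves step by Δz≈3.0 mm. The G1 loops shrink linearly with z, so the solid tapers from its base footprint up to z≈14.9. Closing with a flat bottom cap and the tapered top and triangulating gives 8 facets — a wedge (ramp): 15.2 × 17.1 mm base, rising to 14.9 mm along the y=0 edge and sloping linearly to z=0 at y=17.1.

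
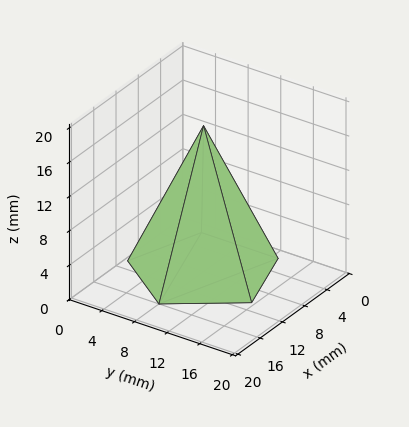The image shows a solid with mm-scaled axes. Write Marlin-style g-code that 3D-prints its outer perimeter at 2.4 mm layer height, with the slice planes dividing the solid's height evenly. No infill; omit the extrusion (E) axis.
Reading the render: the shape is a regular 5-sided pyramid, base circumscribed radius ≈ 8 mm, apex at z ≈ 17 mm (dimensions read to the nearest mm from the axis ticks). For the g-code, the solid's height is divided into equal slices at the stated Δz and each level perimeter traced with G1 moves after a G0 lift.

; perimeter-only toolpath
G21 ; units = mm
G90 ; absolute positioning
G28 ; home
; layer 1
G0 Z2.4
G0 X14.9 Y8.0
G1 X10.1 Y14.5
G1 X2.4 Y12.0
G1 X2.4 Y4.0
G1 X10.1 Y1.5
G1 X14.9 Y8.0
; layer 2
G0 Z4.9
G0 X13.7 Y8.0
G1 X9.8 Y13.4
G1 X3.4 Y11.4
G1 X3.4 Y4.6
G1 X9.8 Y2.6
G1 X13.7 Y8.0
; layer 3
G0 Z7.3
G0 X12.6 Y8.0
G1 X9.4 Y12.3
G1 X4.3 Y10.7
G1 X4.3 Y5.3
G1 X9.4 Y3.7
G1 X12.6 Y8.0
; layer 4
G0 Z9.7
G0 X11.4 Y8.0
G1 X9.1 Y11.3
G1 X5.2 Y10.0
G1 X5.2 Y6.0
G1 X9.1 Y4.7
G1 X11.4 Y8.0
; layer 5
G0 Z12.1
G0 X10.3 Y8.0
G1 X8.7 Y10.2
G1 X6.1 Y9.3
G1 X6.1 Y6.7
G1 X8.7 Y5.8
G1 X10.3 Y8.0
; layer 6
G0 Z14.6
G0 X9.1 Y8.0
G1 X8.4 Y9.1
G1 X7.1 Y8.7
G1 X7.1 Y7.3
G1 X8.4 Y6.9
G1 X9.1 Y8.0
M2 ; end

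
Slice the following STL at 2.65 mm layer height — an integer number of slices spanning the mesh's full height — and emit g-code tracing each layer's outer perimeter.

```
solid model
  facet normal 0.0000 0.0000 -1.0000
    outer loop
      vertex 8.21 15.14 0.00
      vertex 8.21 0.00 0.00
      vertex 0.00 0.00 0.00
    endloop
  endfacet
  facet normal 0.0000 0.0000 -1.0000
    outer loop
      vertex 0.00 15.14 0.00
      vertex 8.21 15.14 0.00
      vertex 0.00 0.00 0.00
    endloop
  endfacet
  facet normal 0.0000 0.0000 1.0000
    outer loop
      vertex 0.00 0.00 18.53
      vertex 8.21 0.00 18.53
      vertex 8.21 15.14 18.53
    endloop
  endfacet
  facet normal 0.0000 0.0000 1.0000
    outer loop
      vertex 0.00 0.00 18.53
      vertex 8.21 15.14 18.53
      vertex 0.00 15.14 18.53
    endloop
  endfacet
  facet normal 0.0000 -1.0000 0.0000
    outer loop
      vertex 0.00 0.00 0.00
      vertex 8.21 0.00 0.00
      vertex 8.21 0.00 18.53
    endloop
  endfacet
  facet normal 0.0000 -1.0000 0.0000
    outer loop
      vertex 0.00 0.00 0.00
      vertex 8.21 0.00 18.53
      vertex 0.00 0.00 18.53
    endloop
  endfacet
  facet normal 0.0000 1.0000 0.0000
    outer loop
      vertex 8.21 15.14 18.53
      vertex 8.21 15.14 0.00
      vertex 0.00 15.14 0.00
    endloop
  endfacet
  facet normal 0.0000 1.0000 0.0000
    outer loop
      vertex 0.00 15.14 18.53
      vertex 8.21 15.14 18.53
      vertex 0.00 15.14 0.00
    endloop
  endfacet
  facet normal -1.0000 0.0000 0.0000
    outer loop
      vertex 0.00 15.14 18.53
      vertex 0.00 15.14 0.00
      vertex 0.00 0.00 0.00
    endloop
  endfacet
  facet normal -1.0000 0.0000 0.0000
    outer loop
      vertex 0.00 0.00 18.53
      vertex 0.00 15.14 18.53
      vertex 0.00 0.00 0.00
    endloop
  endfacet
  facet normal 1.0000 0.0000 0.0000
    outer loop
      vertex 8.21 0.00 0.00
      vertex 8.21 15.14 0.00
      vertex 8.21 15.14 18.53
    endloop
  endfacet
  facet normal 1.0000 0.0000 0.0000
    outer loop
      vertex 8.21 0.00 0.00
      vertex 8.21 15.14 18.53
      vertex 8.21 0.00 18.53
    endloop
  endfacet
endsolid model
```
; perimeter-only toolpath
G21 ; units = mm
G90 ; absolute positioning
G28 ; home
; layer 1
G0 Z2.65
G0 X0.00 Y0.00
G1 X8.21 Y0.00
G1 X8.21 Y15.14
G1 X0.00 Y15.14
G1 X0.00 Y0.00
; layer 2
G0 Z5.29
G0 X0.00 Y0.00
G1 X8.21 Y0.00
G1 X8.21 Y15.14
G1 X0.00 Y15.14
G1 X0.00 Y0.00
; layer 3
G0 Z7.94
G0 X0.00 Y0.00
G1 X8.21 Y0.00
G1 X8.21 Y15.14
G1 X0.00 Y15.14
G1 X0.00 Y0.00
; layer 4
G0 Z10.59
G0 X0.00 Y0.00
G1 X8.21 Y0.00
G1 X8.21 Y15.14
G1 X0.00 Y15.14
G1 X0.00 Y0.00
; layer 5
G0 Z13.24
G0 X0.00 Y0.00
G1 X8.21 Y0.00
G1 X8.21 Y15.14
G1 X0.00 Y15.14
G1 X0.00 Y0.00
; layer 6
G0 Z15.88
G0 X0.00 Y0.00
G1 X8.21 Y0.00
G1 X8.21 Y15.14
G1 X0.00 Y15.14
G1 X0.00 Y0.00
; layer 7
G0 Z18.53
G0 X0.00 Y0.00
G1 X8.21 Y0.00
G1 X8.21 Y15.14
G1 X0.00 Y15.14
G1 X0.00 Y0.00
M2 ; end

The solid is a rectangular box, roughly 8.21 × 15.1 mm footprint and 18.5 mm tall. Slicing at Δz = 2.65 mm — 7 equal slices spanning the solid's height, so layer i sits at z = i·h/7 — gives 7 non-empty perimeters. Each is a 4-segment closed polygon; G0 lifts to the layer z and rapids to the start vertex, then G1 traces the edges.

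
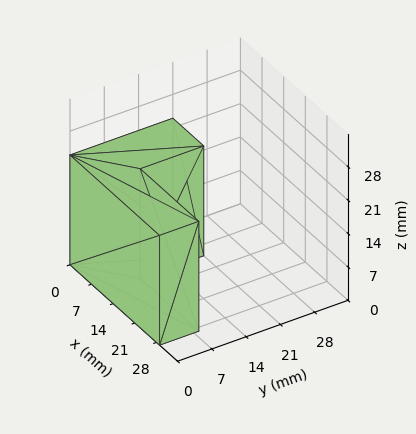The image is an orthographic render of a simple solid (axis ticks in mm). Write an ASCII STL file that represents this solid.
Reading the render: the shape is an L-shaped prism: outer 29 × 21 mm, arm thicknesses ≈ 8 mm (horizontal) and 10 mm (vertical), extruded 23 mm in z (dimensions read to the nearest mm from the axis ticks). For the STL, each face is triangulated and given an outward normal.

solid part
  facet normal 0.0000 0.0000 -1.0000
    outer loop
      vertex 29.0 8.0 0.0
      vertex 29.0 0.0 0.0
      vertex 0.0 0.0 0.0
    endloop
  endfacet
  facet normal 0.0000 0.0000 -1.0000
    outer loop
      vertex 10.0 8.0 0.0
      vertex 29.0 8.0 0.0
      vertex 0.0 0.0 0.0
    endloop
  endfacet
  facet normal 0.0000 0.0000 -1.0000
    outer loop
      vertex 10.0 21.0 0.0
      vertex 10.0 8.0 0.0
      vertex 0.0 0.0 0.0
    endloop
  endfacet
  facet normal 0.0000 0.0000 -1.0000
    outer loop
      vertex 0.0 21.0 0.0
      vertex 10.0 21.0 0.0
      vertex 0.0 0.0 0.0
    endloop
  endfacet
  facet normal 0.0000 0.0000 1.0000
    outer loop
      vertex 0.0 0.0 23.0
      vertex 29.0 0.0 23.0
      vertex 29.0 8.0 23.0
    endloop
  endfacet
  facet normal 0.0000 0.0000 1.0000
    outer loop
      vertex 0.0 0.0 23.0
      vertex 29.0 8.0 23.0
      vertex 10.0 8.0 23.0
    endloop
  endfacet
  facet normal 0.0000 0.0000 1.0000
    outer loop
      vertex 0.0 0.0 23.0
      vertex 10.0 8.0 23.0
      vertex 10.0 21.0 23.0
    endloop
  endfacet
  facet normal 0.0000 0.0000 1.0000
    outer loop
      vertex 0.0 0.0 23.0
      vertex 10.0 21.0 23.0
      vertex 0.0 21.0 23.0
    endloop
  endfacet
  facet normal 0.0000 -1.0000 0.0000
    outer loop
      vertex 0.0 0.0 0.0
      vertex 29.0 0.0 0.0
      vertex 29.0 0.0 23.0
    endloop
  endfacet
  facet normal 0.0000 -1.0000 0.0000
    outer loop
      vertex 0.0 0.0 0.0
      vertex 29.0 0.0 23.0
      vertex 0.0 0.0 23.0
    endloop
  endfacet
  facet normal 1.0000 0.0000 0.0000
    outer loop
      vertex 29.0 0.0 0.0
      vertex 29.0 8.0 0.0
      vertex 29.0 8.0 23.0
    endloop
  endfacet
  facet normal 1.0000 0.0000 0.0000
    outer loop
      vertex 29.0 0.0 0.0
      vertex 29.0 8.0 23.0
      vertex 29.0 0.0 23.0
    endloop
  endfacet
  facet normal 0.0000 1.0000 0.0000
    outer loop
      vertex 29.0 8.0 0.0
      vertex 10.0 8.0 0.0
      vertex 10.0 8.0 23.0
    endloop
  endfacet
  facet normal 0.0000 1.0000 0.0000
    outer loop
      vertex 29.0 8.0 0.0
      vertex 10.0 8.0 23.0
      vertex 29.0 8.0 23.0
    endloop
  endfacet
  facet normal 1.0000 0.0000 0.0000
    outer loop
      vertex 10.0 8.0 0.0
      vertex 10.0 21.0 0.0
      vertex 10.0 21.0 23.0
    endloop
  endfacet
  facet normal 1.0000 0.0000 0.0000
    outer loop
      vertex 10.0 8.0 0.0
      vertex 10.0 21.0 23.0
      vertex 10.0 8.0 23.0
    endloop
  endfacet
  facet normal 0.0000 1.0000 0.0000
    outer loop
      vertex 10.0 21.0 0.0
      vertex 0.0 21.0 0.0
      vertex 0.0 21.0 23.0
    endloop
  endfacet
  facet normal 0.0000 1.0000 0.0000
    outer loop
      vertex 10.0 21.0 0.0
      vertex 0.0 21.0 23.0
      vertex 10.0 21.0 23.0
    endloop
  endfacet
  facet normal -1.0000 0.0000 0.0000
    outer loop
      vertex 0.0 21.0 0.0
      vertex 0.0 0.0 0.0
      vertex 0.0 0.0 23.0
    endloop
  endfacet
  facet normal -1.0000 0.0000 0.0000
    outer loop
      vertex 0.0 21.0 0.0
      vertex 0.0 0.0 23.0
      vertex 0.0 21.0 23.0
    endloop
  endfacet
endsolid part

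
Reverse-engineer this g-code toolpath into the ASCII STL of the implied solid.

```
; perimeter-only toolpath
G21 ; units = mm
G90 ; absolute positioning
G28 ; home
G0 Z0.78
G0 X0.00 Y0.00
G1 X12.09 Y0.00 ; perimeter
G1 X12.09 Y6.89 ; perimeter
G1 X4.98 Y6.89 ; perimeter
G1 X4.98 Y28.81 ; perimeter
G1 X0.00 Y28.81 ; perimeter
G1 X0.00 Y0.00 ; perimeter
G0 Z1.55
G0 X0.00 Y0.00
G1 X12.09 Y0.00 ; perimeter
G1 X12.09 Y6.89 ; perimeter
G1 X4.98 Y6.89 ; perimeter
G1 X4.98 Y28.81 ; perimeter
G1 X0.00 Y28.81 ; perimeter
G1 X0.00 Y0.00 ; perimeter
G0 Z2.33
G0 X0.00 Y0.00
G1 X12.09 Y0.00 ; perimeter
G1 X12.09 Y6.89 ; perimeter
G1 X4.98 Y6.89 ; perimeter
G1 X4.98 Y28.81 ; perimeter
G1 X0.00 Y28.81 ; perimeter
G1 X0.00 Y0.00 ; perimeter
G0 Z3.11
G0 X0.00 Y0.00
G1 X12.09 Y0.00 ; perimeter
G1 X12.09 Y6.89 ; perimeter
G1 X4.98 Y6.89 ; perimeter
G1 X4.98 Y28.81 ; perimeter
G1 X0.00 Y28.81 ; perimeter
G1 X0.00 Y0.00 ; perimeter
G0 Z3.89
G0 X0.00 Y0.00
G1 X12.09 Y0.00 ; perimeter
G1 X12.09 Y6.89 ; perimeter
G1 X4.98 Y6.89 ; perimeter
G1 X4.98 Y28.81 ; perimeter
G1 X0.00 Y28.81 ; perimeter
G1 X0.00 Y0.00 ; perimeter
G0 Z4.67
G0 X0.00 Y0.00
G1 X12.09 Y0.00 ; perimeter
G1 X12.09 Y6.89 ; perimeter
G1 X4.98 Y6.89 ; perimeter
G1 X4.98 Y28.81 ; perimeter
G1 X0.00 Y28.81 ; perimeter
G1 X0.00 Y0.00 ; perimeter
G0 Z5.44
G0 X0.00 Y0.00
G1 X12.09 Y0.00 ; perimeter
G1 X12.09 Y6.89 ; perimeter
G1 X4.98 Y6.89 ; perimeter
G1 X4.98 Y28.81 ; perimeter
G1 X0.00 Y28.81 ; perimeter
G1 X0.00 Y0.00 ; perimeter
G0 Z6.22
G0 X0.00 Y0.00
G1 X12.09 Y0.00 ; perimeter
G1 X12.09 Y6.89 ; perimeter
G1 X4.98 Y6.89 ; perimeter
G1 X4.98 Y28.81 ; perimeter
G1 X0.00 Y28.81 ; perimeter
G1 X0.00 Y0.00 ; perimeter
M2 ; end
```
solid part
  facet normal 0.0000 0.0000 -1.0000
    outer loop
      vertex 12.09 6.89 0.00
      vertex 12.09 0.00 0.00
      vertex 0.00 0.00 0.00
    endloop
  endfacet
  facet normal 0.0000 0.0000 -1.0000
    outer loop
      vertex 4.98 6.89 0.00
      vertex 12.09 6.89 0.00
      vertex 0.00 0.00 0.00
    endloop
  endfacet
  facet normal 0.0000 0.0000 -1.0000
    outer loop
      vertex 4.98 28.81 0.00
      vertex 4.98 6.89 0.00
      vertex 0.00 0.00 0.00
    endloop
  endfacet
  facet normal 0.0000 0.0000 -1.0000
    outer loop
      vertex 0.00 28.81 0.00
      vertex 4.98 28.81 0.00
      vertex 0.00 0.00 0.00
    endloop
  endfacet
  facet normal 0.0000 0.0000 1.0000
    outer loop
      vertex 0.00 0.00 6.22
      vertex 12.09 0.00 6.22
      vertex 12.09 6.89 6.22
    endloop
  endfacet
  facet normal 0.0000 0.0000 1.0000
    outer loop
      vertex 0.00 0.00 6.22
      vertex 12.09 6.89 6.22
      vertex 4.98 6.89 6.22
    endloop
  endfacet
  facet normal 0.0000 0.0000 1.0000
    outer loop
      vertex 0.00 0.00 6.22
      vertex 4.98 6.89 6.22
      vertex 4.98 28.81 6.22
    endloop
  endfacet
  facet normal 0.0000 0.0000 1.0000
    outer loop
      vertex 0.00 0.00 6.22
      vertex 4.98 28.81 6.22
      vertex 0.00 28.81 6.22
    endloop
  endfacet
  facet normal 0.0000 -1.0000 0.0000
    outer loop
      vertex 0.00 0.00 0.00
      vertex 12.09 0.00 0.00
      vertex 12.09 0.00 6.22
    endloop
  endfacet
  facet normal 0.0000 -1.0000 0.0000
    outer loop
      vertex 0.00 0.00 0.00
      vertex 12.09 0.00 6.22
      vertex 0.00 0.00 6.22
    endloop
  endfacet
  facet normal 1.0000 0.0000 0.0000
    outer loop
      vertex 12.09 0.00 0.00
      vertex 12.09 6.89 0.00
      vertex 12.09 6.89 6.22
    endloop
  endfacet
  facet normal 1.0000 0.0000 0.0000
    outer loop
      vertex 12.09 0.00 0.00
      vertex 12.09 6.89 6.22
      vertex 12.09 0.00 6.22
    endloop
  endfacet
  facet normal 0.0000 1.0000 0.0000
    outer loop
      vertex 12.09 6.89 0.00
      vertex 4.98 6.89 0.00
      vertex 4.98 6.89 6.22
    endloop
  endfacet
  facet normal 0.0000 1.0000 0.0000
    outer loop
      vertex 12.09 6.89 0.00
      vertex 4.98 6.89 6.22
      vertex 12.09 6.89 6.22
    endloop
  endfacet
  facet normal 1.0000 0.0000 0.0000
    outer loop
      vertex 4.98 6.89 0.00
      vertex 4.98 28.81 0.00
      vertex 4.98 28.81 6.22
    endloop
  endfacet
  facet normal 1.0000 0.0000 0.0000
    outer loop
      vertex 4.98 6.89 0.00
      vertex 4.98 28.81 6.22
      vertex 4.98 6.89 6.22
    endloop
  endfacet
  facet normal 0.0000 1.0000 0.0000
    outer loop
      vertex 4.98 28.81 0.00
      vertex 0.00 28.81 0.00
      vertex 0.00 28.81 6.22
    endloop
  endfacet
  facet normal 0.0000 1.0000 0.0000
    outer loop
      vertex 4.98 28.81 0.00
      vertex 0.00 28.81 6.22
      vertex 4.98 28.81 6.22
    endloop
  endfacet
  facet normal -1.0000 0.0000 0.0000
    outer loop
      vertex 0.00 28.81 0.00
      vertex 0.00 0.00 0.00
      vertex 0.00 0.00 6.22
    endloop
  endfacet
  facet normal -1.0000 0.0000 0.0000
    outer loop
      vertex 0.00 28.81 0.00
      vertex 0.00 0.00 6.22
      vertex 0.00 28.81 6.22
    endloop
  endfacet
endsolid part

The G0 Z moves step by Δz≈0.78 mm. Every layer's G1 loop is the same polygon, so the solid is a straight extrusion of it from z=0 to z≈6.22. Closing with flat bottom and top caps and triangulating gives 20 facets — an L-shaped prism: outer 12.1 × 28.8 mm, arm thicknesses ≈ 6.89 mm (horizontal) and 4.98 mm (vertical), extruded 6.22 mm in z.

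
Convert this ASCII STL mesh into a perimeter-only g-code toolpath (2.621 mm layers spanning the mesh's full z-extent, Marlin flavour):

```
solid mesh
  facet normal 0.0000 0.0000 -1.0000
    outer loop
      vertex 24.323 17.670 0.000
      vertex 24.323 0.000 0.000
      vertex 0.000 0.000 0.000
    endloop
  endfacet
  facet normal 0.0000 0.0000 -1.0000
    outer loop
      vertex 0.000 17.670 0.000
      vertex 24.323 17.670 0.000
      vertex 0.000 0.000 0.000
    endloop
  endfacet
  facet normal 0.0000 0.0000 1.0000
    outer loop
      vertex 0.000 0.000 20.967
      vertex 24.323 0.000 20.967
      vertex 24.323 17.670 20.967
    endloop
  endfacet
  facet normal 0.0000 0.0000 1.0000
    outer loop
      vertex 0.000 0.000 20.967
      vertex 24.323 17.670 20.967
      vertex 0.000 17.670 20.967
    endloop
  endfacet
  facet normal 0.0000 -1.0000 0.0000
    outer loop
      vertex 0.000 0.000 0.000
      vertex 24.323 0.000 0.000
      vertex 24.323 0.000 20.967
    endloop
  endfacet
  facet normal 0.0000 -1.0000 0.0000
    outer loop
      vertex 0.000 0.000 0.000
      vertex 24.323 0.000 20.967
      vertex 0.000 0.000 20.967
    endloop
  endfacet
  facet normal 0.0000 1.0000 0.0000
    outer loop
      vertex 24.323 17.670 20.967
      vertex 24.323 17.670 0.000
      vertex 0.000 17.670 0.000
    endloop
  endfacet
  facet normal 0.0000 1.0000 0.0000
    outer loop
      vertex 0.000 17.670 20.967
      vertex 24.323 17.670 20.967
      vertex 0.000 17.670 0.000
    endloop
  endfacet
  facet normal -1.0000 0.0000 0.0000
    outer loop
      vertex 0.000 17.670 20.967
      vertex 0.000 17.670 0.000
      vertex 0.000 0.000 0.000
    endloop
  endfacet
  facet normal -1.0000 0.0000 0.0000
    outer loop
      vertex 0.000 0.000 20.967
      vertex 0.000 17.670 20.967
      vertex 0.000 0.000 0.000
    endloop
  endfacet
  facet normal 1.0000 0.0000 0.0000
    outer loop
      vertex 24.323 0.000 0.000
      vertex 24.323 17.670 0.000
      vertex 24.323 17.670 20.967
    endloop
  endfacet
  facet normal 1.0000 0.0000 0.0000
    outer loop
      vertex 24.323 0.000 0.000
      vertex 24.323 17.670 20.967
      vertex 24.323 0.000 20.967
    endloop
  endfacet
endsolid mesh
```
; perimeter-only toolpath
G21 ; units = mm
G90 ; absolute positioning
G28 ; home
; layer 1
G0 Z2.621
G0 X0.000 Y0.000
G1 X24.323 Y0.000
G1 X24.323 Y17.670
G1 X0.000 Y17.670
G1 X0.000 Y0.000
; layer 2
G0 Z5.242
G0 X0.000 Y0.000
G1 X24.323 Y0.000
G1 X24.323 Y17.670
G1 X0.000 Y17.670
G1 X0.000 Y0.000
; layer 3
G0 Z7.863
G0 X0.000 Y0.000
G1 X24.323 Y0.000
G1 X24.323 Y17.670
G1 X0.000 Y17.670
G1 X0.000 Y0.000
; layer 4
G0 Z10.483
G0 X0.000 Y0.000
G1 X24.323 Y0.000
G1 X24.323 Y17.670
G1 X0.000 Y17.670
G1 X0.000 Y0.000
; layer 5
G0 Z13.104
G0 X0.000 Y0.000
G1 X24.323 Y0.000
G1 X24.323 Y17.670
G1 X0.000 Y17.670
G1 X0.000 Y0.000
; layer 6
G0 Z15.725
G0 X0.000 Y0.000
G1 X24.323 Y0.000
G1 X24.323 Y17.670
G1 X0.000 Y17.670
G1 X0.000 Y0.000
; layer 7
G0 Z18.346
G0 X0.000 Y0.000
G1 X24.323 Y0.000
G1 X24.323 Y17.670
G1 X0.000 Y17.670
G1 X0.000 Y0.000
; layer 8
G0 Z20.967
G0 X0.000 Y0.000
G1 X24.323 Y0.000
G1 X24.323 Y17.670
G1 X0.000 Y17.670
G1 X0.000 Y0.000
M2 ; end

The solid is a rectangular box, roughly 24.3 × 17.7 mm footprint and 21 mm tall. Slicing at Δz = 2.621 mm — 8 equal slices spanning the solid's height, so layer i sits at z = i·h/8 — gives 8 non-empty perimeters. Each is a 4-segment closed polygon; G0 lifts to the layer z and rapids to the start vertex, then G1 traces the edges.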